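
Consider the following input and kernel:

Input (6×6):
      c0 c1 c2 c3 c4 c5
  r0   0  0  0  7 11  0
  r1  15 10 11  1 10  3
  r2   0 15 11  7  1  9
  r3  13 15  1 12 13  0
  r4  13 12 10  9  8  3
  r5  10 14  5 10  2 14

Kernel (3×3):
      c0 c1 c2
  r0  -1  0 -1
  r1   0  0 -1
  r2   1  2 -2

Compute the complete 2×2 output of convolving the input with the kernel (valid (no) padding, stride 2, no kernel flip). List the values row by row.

-3 2
5 -13

Output[0,0]: The receptive field on the input at this output position is [0 0 0 / 15 10 11 / 0 15 11]. Elementwise product with the kernel and sum: 0·-1 + 0·-1 + 11·-1 + 0·1 + 15·2 + 11·-2.
Output[0,1]: The receptive field on the input at this output position is [0 7 11 / 11 1 10 / 11 7 1]. Elementwise product with the kernel and sum: 0·-1 + 11·-1 + 10·-1 + 11·1 + 7·2 + 1·-2.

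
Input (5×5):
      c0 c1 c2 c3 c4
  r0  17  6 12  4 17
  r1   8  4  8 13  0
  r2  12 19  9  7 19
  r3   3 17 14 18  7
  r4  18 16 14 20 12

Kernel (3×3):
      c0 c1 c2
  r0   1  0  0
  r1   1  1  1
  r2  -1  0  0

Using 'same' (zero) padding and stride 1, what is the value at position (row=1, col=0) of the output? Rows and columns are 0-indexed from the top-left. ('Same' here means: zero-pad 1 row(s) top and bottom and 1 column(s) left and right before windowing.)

The receptive field on the zero-padded input at this output position is [0 17 6 / 0 8 4 / 0 12 19]. Elementwise product with the kernel and sum: 0·1 + 0·1 + 8·1 + 4·1 + 0·-1.

12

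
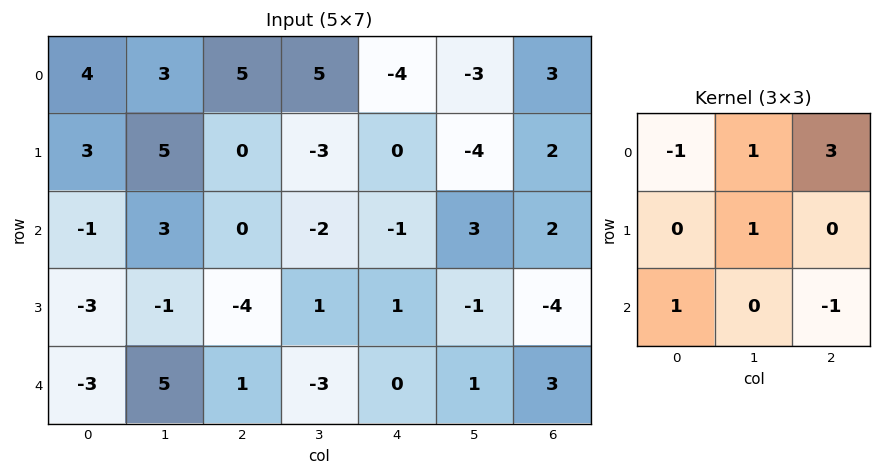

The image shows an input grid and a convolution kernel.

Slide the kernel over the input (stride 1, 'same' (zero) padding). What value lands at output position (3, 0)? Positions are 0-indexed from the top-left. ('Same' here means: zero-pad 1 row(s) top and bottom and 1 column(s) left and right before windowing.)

0

The receptive field on the zero-padded input at this output position is [0 -1 3 / 0 -3 -1 / 0 -3 5]. Elementwise product with the kernel and sum: 0·-1 + -1·1 + 3·3 + -3·1 + 0·1 + 5·-1.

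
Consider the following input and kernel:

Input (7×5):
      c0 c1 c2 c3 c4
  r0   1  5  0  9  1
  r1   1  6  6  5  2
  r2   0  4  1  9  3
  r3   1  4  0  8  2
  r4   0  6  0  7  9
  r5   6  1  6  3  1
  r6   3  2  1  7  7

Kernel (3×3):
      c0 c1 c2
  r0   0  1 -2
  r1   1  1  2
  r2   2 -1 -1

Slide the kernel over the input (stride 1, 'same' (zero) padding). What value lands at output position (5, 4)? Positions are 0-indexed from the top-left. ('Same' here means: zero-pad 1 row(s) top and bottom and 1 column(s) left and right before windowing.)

The receptive field on the zero-padded input at this output position is [7 9 0 / 3 1 0 / 7 7 0]. Elementwise product with the kernel and sum: 9·1 + 0·-2 + 3·1 + 1·1 + 0·2 + 7·2 + 7·-1 + 0·-1.

20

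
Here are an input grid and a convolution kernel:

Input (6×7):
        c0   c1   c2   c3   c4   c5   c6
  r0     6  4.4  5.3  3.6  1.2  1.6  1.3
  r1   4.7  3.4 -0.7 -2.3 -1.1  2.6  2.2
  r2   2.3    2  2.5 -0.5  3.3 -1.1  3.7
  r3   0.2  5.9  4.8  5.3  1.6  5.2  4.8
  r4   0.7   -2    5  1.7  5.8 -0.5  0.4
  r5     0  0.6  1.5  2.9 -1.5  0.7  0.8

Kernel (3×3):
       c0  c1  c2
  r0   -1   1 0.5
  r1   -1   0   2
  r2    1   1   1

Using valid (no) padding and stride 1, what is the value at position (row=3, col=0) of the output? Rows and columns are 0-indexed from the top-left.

19.5

The receptive field on the input at this output position is [0.2 5.9 4.8 / 0.7 -2 5 / 0 0.6 1.5]. Elementwise product with the kernel and sum: 0.2·-1 + 5.9·1 + 4.8·0.5 + 0.7·-1 + 5·2 + 0·1 + 0.6·1 + 1.5·1.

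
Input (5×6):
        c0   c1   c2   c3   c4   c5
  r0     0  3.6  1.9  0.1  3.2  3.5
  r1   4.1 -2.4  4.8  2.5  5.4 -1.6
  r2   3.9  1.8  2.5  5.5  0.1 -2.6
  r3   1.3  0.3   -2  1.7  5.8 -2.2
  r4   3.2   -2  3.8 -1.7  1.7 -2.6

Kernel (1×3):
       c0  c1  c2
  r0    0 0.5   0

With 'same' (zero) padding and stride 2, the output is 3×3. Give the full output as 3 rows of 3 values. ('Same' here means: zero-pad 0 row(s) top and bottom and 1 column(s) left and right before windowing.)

0 0.95 1.6
1.95 1.25 0.05
1.6 1.9 0.85

Output[0,0]: The receptive field on the zero-padded input at this output position is [0 0 3.6]. Elementwise product with the kernel and sum: 0·0.5.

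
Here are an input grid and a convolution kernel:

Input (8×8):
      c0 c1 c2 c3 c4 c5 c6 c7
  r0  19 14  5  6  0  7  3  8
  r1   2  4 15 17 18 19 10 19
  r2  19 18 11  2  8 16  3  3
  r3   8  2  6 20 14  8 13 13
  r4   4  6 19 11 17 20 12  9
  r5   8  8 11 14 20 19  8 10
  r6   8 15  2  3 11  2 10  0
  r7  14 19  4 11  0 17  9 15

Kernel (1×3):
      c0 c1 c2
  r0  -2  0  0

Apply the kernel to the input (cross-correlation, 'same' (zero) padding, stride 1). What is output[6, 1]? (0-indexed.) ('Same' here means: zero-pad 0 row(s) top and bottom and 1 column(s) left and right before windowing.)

The receptive field on the zero-padded input at this output position is [8 15 2]. Elementwise product with the kernel and sum: 8·-2.

-16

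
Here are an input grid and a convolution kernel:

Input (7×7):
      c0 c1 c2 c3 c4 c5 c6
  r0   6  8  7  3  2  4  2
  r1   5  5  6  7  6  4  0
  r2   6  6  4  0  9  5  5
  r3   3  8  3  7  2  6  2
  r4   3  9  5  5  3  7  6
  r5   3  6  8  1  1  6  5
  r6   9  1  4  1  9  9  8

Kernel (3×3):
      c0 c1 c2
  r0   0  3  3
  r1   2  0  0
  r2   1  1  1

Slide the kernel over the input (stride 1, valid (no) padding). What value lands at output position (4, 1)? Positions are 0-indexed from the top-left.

48

The receptive field on the input at this output position is [9 5 5 / 6 8 1 / 1 4 1]. Elementwise product with the kernel and sum: 5·3 + 5·3 + 6·2 + 1·1 + 4·1 + 1·1.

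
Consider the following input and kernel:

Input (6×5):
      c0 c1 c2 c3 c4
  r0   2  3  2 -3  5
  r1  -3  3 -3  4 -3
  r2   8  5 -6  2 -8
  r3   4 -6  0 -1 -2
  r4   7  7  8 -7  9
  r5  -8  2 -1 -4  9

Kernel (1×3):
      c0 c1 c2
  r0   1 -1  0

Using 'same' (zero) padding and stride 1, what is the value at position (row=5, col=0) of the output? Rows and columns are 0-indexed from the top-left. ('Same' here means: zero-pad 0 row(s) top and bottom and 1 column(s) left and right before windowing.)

The receptive field on the zero-padded input at this output position is [0 -8 2]. Elementwise product with the kernel and sum: 0·1 + -8·-1.

8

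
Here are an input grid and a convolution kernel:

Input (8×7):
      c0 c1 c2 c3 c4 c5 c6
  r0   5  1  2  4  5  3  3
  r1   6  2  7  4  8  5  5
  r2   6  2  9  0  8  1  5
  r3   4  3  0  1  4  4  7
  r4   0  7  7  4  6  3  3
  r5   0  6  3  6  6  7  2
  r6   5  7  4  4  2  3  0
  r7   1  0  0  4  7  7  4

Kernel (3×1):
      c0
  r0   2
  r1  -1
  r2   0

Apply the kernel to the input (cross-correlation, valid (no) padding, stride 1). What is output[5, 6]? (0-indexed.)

The receptive field on the input at this output position is [2 / 0 / 4]. Elementwise product with the kernel and sum: 2·2 + 0·-1.

4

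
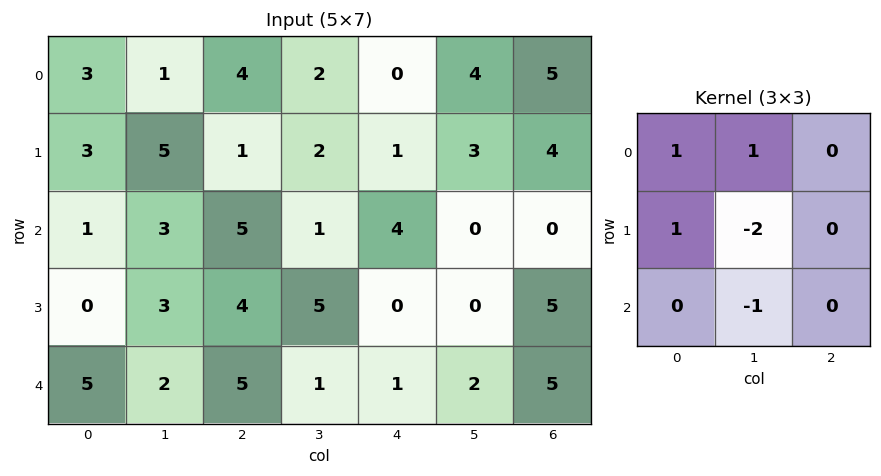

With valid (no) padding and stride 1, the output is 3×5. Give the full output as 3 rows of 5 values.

-6 3 2 -2 -1
0 -5 1 -4 8
-4 -2 -1 9 2

Output[0,0]: The receptive field on the input at this output position is [3 1 4 / 3 5 1 / 1 3 5]. Elementwise product with the kernel and sum: 3·1 + 1·1 + 3·1 + 5·-2 + 3·-1.
Output[0,1]: The receptive field on the input at this output position is [1 4 2 / 5 1 2 / 3 5 1]. Elementwise product with the kernel and sum: 1·1 + 4·1 + 5·1 + 1·-2 + 5·-1.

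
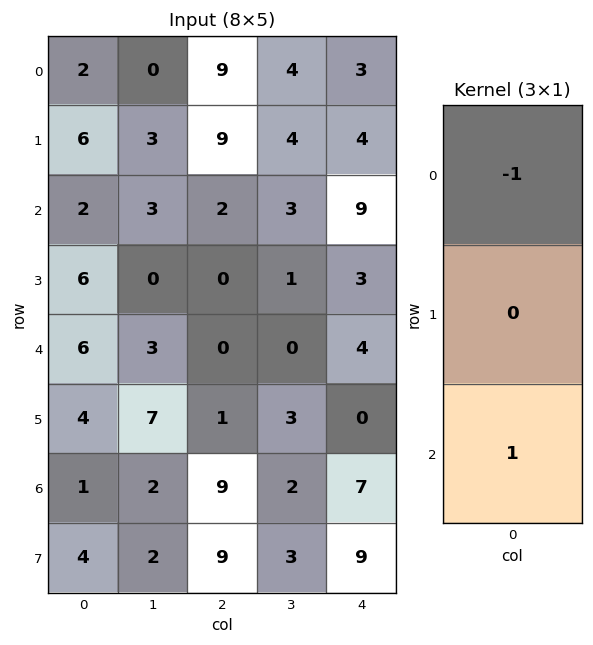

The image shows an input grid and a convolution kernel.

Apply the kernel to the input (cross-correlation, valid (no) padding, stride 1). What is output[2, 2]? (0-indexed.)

-2

The receptive field on the input at this output position is [2 / 0 / 0]. Elementwise product with the kernel and sum: 2·-1 + 0·1.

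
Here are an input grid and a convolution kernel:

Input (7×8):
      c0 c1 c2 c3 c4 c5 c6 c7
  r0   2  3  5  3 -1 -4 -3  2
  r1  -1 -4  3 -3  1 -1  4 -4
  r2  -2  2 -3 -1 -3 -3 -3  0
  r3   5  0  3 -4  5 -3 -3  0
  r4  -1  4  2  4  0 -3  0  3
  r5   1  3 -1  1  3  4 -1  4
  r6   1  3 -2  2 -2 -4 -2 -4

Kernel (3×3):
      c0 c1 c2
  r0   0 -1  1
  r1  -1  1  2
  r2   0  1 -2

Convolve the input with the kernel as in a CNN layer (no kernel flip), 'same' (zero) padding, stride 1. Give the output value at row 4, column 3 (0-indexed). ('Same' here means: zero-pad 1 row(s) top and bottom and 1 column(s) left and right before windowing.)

The receptive field on the zero-padded input at this output position is [3 -4 5 / 2 4 0 / -1 1 3]. Elementwise product with the kernel and sum: -4·-1 + 5·1 + 2·-1 + 4·1 + 0·2 + 1·1 + 3·-2.

6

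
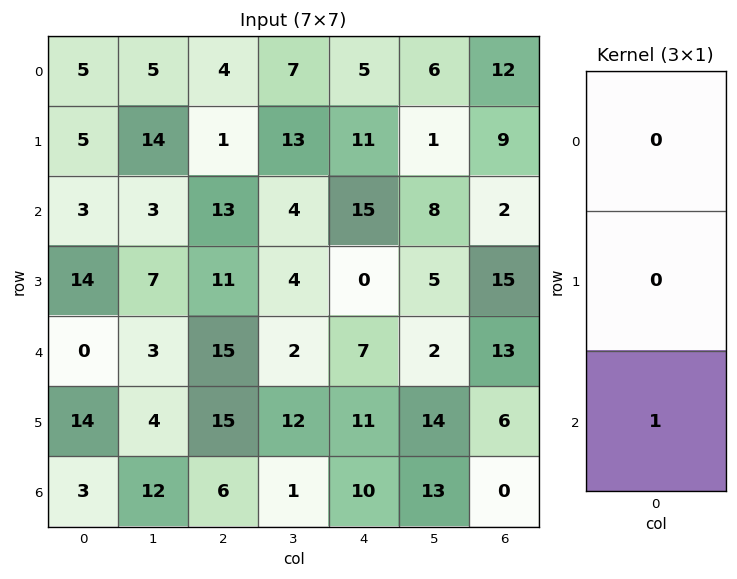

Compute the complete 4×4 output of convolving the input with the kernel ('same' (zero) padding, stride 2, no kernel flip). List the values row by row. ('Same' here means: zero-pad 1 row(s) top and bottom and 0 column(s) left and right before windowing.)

5 1 11 9
14 11 0 15
14 15 11 6
0 0 0 0

Output[0,0]: The receptive field on the zero-padded input at this output position is [0 / 5 / 5]. Elementwise product with the kernel and sum: 5·1.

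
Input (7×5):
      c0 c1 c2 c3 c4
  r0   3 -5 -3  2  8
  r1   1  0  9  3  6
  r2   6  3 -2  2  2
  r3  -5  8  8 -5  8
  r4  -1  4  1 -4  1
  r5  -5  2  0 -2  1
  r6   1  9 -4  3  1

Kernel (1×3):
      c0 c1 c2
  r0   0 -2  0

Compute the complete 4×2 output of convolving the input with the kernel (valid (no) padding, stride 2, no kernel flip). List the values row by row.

Output[0,0]: The receptive field on the input at this output position is [3 -5 -3]. Elementwise product with the kernel and sum: -5·-2.

10 -4
-6 -4
-8 8
-18 -6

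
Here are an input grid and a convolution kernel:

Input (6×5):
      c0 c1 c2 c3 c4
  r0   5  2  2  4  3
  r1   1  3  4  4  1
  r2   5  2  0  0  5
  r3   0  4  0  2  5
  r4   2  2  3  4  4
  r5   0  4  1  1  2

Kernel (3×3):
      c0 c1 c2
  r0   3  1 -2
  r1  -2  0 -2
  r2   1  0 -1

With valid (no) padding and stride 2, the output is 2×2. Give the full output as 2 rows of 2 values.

Output[0,0]: The receptive field on the input at this output position is [5 2 2 / 1 3 4 / 5 2 0]. Elementwise product with the kernel and sum: 5·3 + 2·1 + 2·-2 + 1·-2 + 4·-2 + 5·1 + 0·-1.
Output[0,1]: The receptive field on the input at this output position is [2 4 3 / 4 4 1 / 0 0 5]. Elementwise product with the kernel and sum: 2·3 + 4·1 + 3·-2 + 4·-2 + 1·-2 + 0·1 + 5·-1.

8 -11
16 -21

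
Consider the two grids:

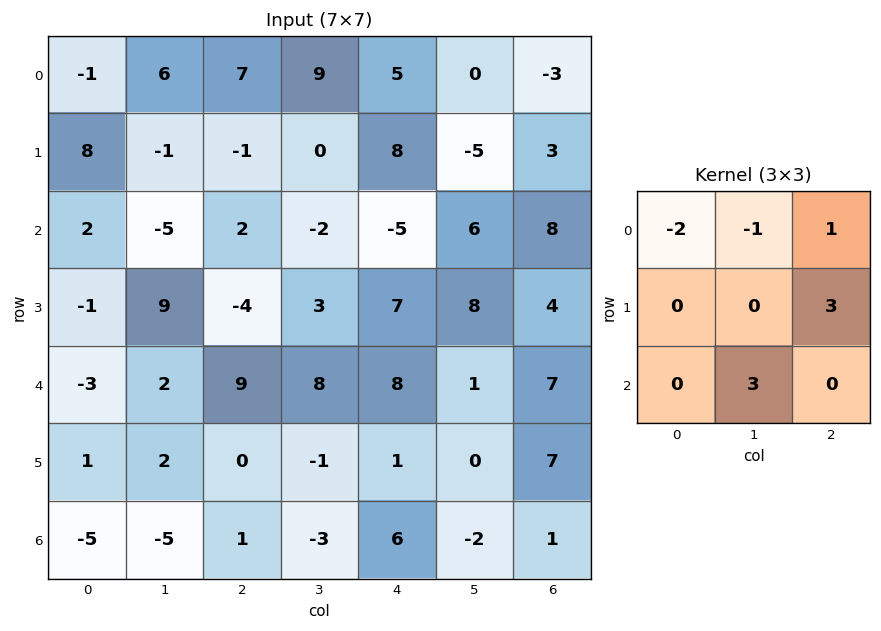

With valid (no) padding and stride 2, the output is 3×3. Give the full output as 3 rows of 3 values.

Output[0,0]: The receptive field on the input at this output position is [-1 6 7 / 8 -1 -1 / 2 -5 2]. Elementwise product with the kernel and sum: -1·-2 + 6·-1 + 7·1 + -1·3 + -5·3.
Output[0,1]: The receptive field on the input at this output position is [7 9 5 / -1 0 8 / 2 -2 -5]. Elementwise product with the kernel and sum: 7·-2 + 9·-1 + 5·1 + 8·3 + -2·3.

-15 0 14
-3 38 27
-2 -24 5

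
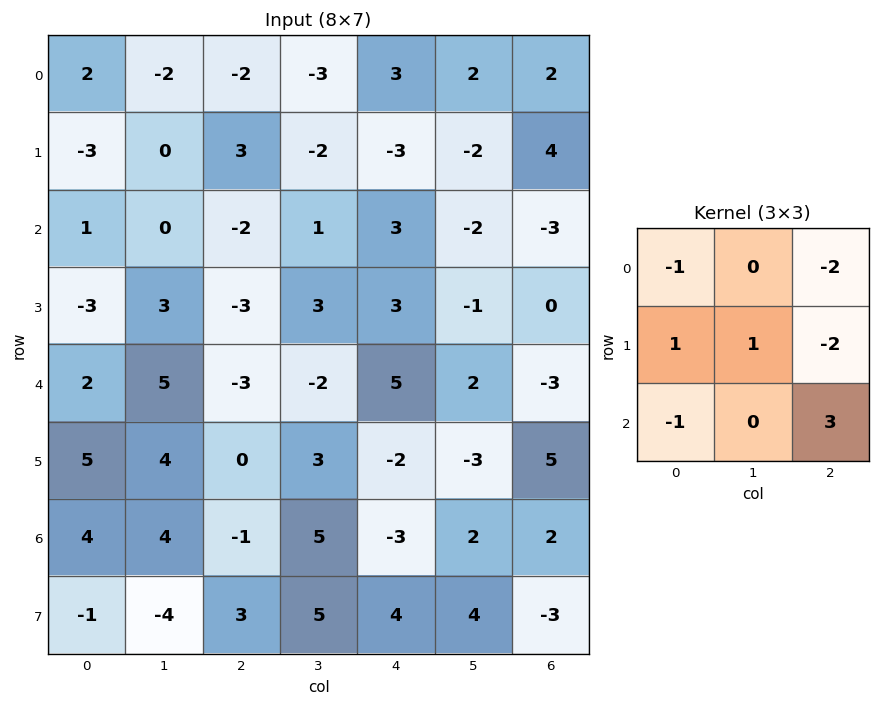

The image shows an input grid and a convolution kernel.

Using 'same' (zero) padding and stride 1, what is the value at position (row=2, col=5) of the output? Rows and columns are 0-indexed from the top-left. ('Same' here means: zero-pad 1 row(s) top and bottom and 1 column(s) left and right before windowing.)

The receptive field on the zero-padded input at this output position is [-3 -2 4 / 3 -2 -3 / 3 -1 0]. Elementwise product with the kernel and sum: -3·-1 + 4·-2 + 3·1 + -2·1 + -3·-2 + 3·-1 + 0·3.

-1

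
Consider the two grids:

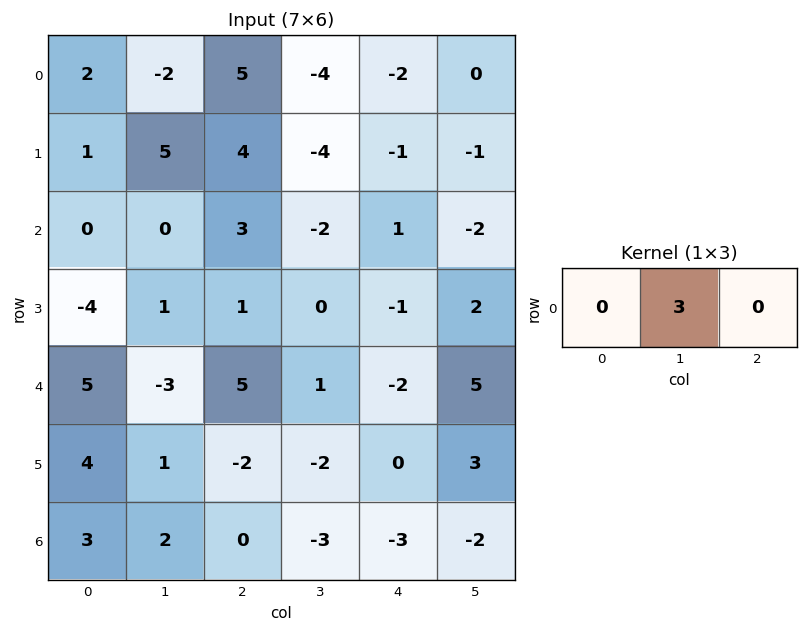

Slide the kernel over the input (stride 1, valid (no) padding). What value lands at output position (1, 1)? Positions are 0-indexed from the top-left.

12

The receptive field on the input at this output position is [5 4 -4]. Elementwise product with the kernel and sum: 4·3.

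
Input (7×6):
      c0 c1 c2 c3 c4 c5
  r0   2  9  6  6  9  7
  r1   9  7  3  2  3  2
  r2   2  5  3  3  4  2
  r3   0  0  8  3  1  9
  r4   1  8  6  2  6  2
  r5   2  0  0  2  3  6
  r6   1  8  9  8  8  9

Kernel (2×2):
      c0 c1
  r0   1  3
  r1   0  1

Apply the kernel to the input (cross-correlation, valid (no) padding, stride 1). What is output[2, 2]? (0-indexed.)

The receptive field on the input at this output position is [3 3 / 8 3]. Elementwise product with the kernel and sum: 3·1 + 3·3 + 3·1.

15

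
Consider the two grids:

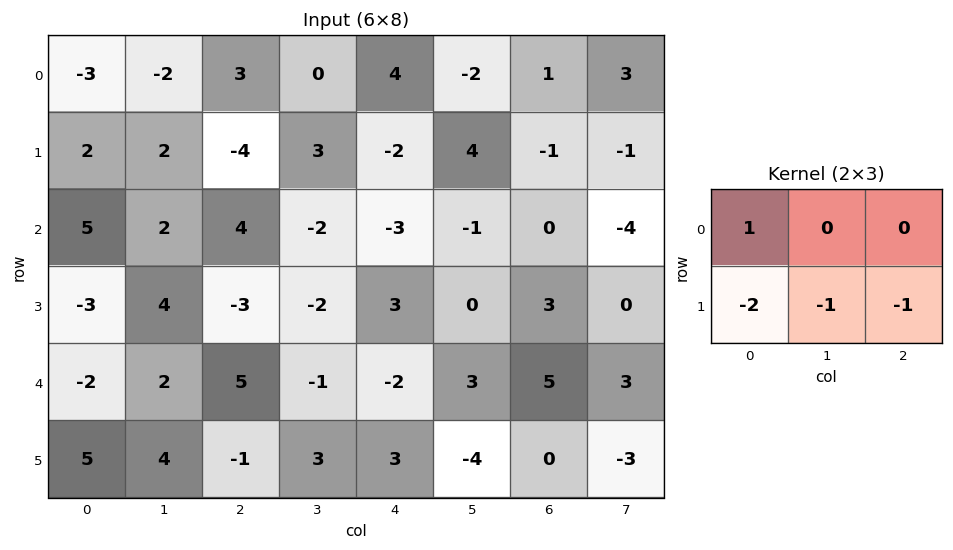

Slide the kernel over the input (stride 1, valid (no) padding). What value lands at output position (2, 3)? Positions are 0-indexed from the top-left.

-1

The receptive field on the input at this output position is [-2 -3 -1 / -2 3 0]. Elementwise product with the kernel and sum: -2·1 + -2·-2 + 3·-1 + 0·-1.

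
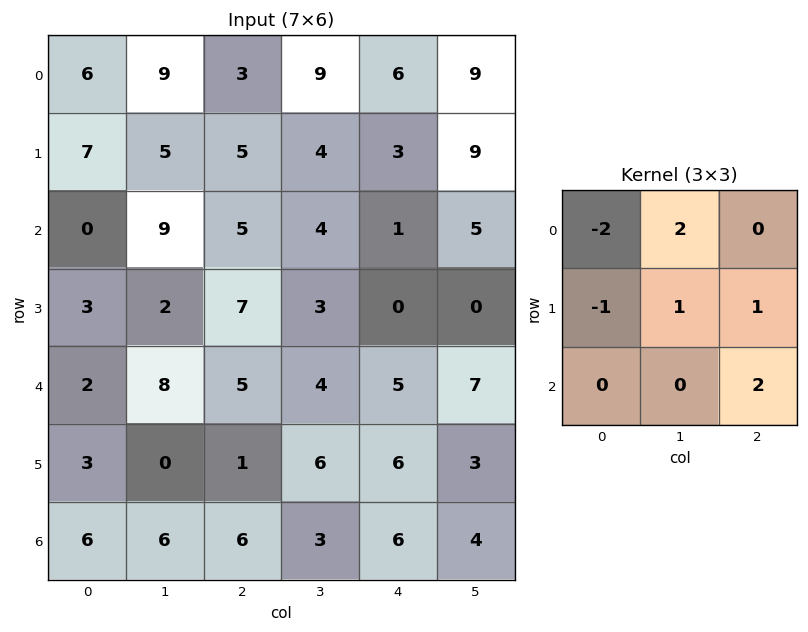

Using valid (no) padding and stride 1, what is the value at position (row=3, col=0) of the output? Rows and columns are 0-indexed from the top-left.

The receptive field on the input at this output position is [3 2 7 / 2 8 5 / 3 0 1]. Elementwise product with the kernel and sum: 3·-2 + 2·2 + 2·-1 + 8·1 + 5·1 + 1·2.

11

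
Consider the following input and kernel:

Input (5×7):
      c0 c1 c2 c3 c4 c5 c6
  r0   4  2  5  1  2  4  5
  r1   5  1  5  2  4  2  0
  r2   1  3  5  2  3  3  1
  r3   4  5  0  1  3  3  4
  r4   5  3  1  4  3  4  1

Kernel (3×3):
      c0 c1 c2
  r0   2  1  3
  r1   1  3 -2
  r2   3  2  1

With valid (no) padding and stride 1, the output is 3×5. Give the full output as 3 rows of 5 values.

37 45 42 41 49
48 43 34 31 39
61 35 32 42 34

Output[0,0]: The receptive field on the input at this output position is [4 2 5 / 5 1 5 / 1 3 5]. Elementwise product with the kernel and sum: 4·2 + 2·1 + 5·3 + 5·1 + 1·3 + 5·-2 + 1·3 + 3·2 + 5·1.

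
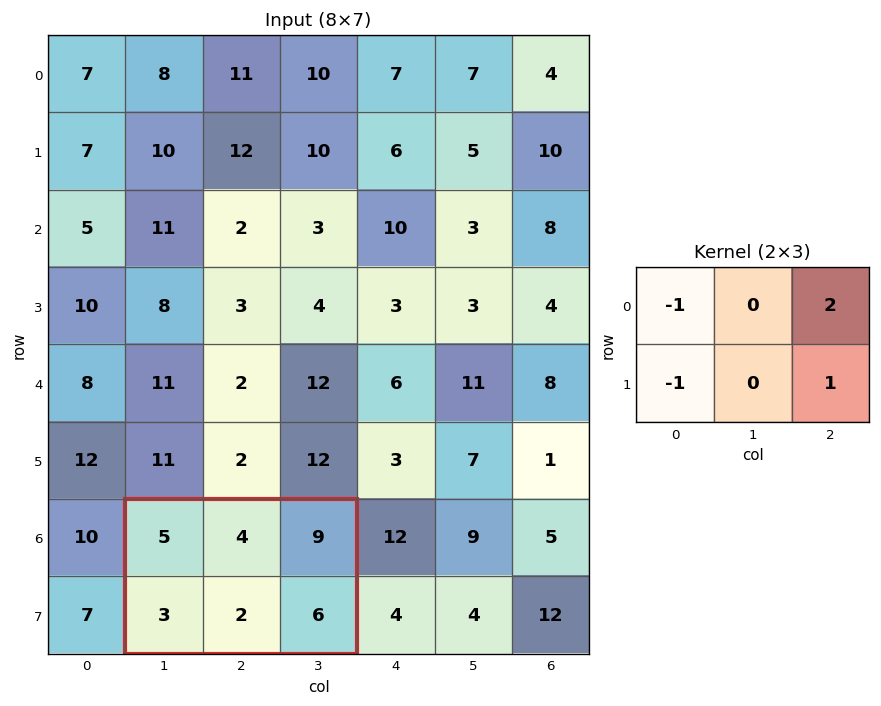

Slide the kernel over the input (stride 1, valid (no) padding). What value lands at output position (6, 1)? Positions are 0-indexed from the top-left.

The receptive field on the input at this output position is [5 4 9 / 3 2 6]. Elementwise product with the kernel and sum: 5·-1 + 9·2 + 3·-1 + 6·1.

16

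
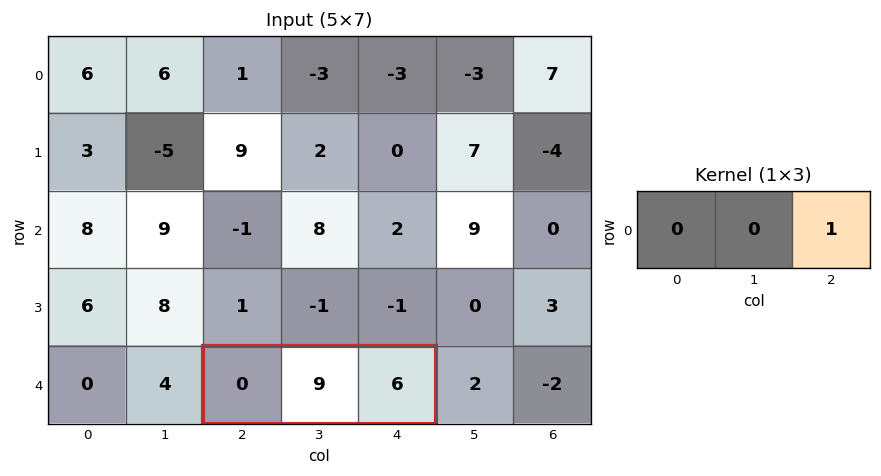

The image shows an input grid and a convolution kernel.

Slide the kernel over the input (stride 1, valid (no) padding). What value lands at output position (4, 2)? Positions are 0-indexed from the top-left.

The receptive field on the input at this output position is [0 9 6]. Elementwise product with the kernel and sum: 6·1.

6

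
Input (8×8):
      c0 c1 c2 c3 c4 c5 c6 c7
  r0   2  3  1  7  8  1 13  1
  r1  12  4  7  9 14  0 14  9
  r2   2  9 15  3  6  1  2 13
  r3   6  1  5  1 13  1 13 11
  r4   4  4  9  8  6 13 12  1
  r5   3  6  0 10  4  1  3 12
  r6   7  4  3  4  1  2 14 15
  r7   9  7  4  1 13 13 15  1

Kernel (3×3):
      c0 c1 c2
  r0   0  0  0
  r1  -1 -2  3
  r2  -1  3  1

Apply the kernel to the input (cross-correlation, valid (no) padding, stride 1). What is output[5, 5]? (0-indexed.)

The receptive field on the input at this output position is [1 3 12 / 2 14 15 / 13 15 1]. Elementwise product with the kernel and sum: 2·-1 + 14·-2 + 15·3 + 13·-1 + 15·3 + 1·1.

48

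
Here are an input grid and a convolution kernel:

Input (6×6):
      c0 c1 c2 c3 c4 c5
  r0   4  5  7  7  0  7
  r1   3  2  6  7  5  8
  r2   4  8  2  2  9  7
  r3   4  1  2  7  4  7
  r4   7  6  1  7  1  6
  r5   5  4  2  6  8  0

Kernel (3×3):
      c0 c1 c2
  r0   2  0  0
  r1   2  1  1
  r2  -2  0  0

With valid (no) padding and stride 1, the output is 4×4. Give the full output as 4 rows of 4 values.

Output[0,0]: The receptive field on the input at this output position is [4 5 7 / 3 2 6 / 4 8 2]. Elementwise product with the kernel and sum: 4·2 + 3·2 + 2·1 + 6·1 + 4·-2.

14 11 34 37
16 22 23 20
5 15 17 15
19 14 10 23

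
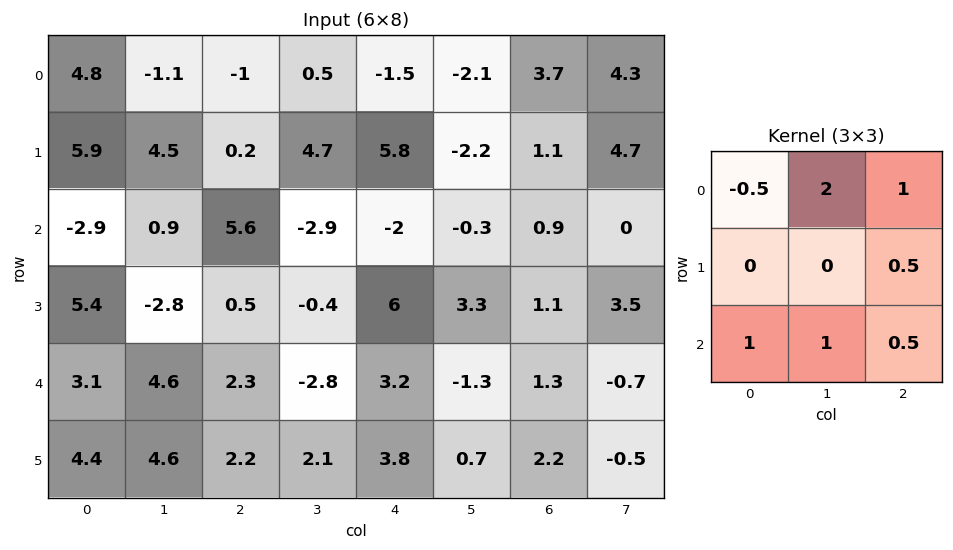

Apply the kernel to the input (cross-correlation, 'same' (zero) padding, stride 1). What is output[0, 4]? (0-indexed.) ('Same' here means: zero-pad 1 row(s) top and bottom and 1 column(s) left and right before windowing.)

The receptive field on the zero-padded input at this output position is [0 0 0 / 0.5 -1.5 -2.1 / 4.7 5.8 -2.2]. Elementwise product with the kernel and sum: 0·-0.5 + 0·2 + 0·1 + -2.1·0.5 + 4.7·1 + 5.8·1 + -2.2·0.5.

8.35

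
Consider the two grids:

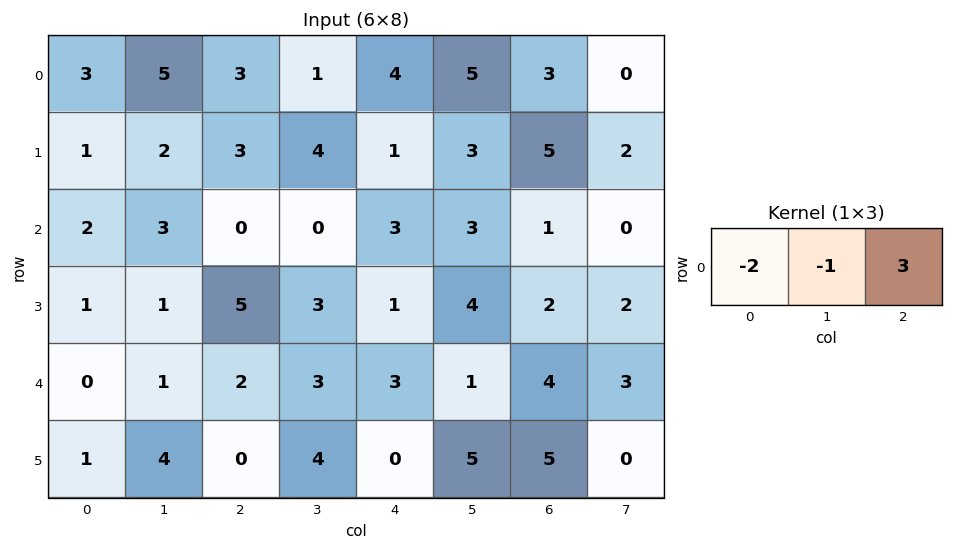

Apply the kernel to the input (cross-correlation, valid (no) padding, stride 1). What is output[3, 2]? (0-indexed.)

-10

The receptive field on the input at this output position is [5 3 1]. Elementwise product with the kernel and sum: 5·-2 + 3·-1 + 1·3.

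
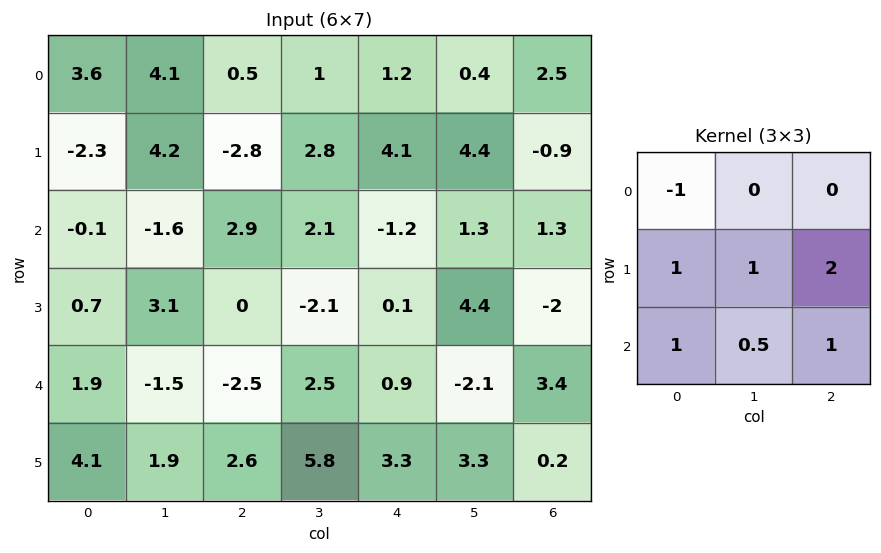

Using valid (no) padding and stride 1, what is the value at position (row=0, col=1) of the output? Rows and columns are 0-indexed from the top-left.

The receptive field on the input at this output position is [4.1 0.5 1 / 4.2 -2.8 2.8 / -1.6 2.9 2.1]. Elementwise product with the kernel and sum: 4.1·-1 + 4.2·1 + -2.8·1 + 2.8·2 + -1.6·1 + 2.9·0.5 + 2.1·1.

4.85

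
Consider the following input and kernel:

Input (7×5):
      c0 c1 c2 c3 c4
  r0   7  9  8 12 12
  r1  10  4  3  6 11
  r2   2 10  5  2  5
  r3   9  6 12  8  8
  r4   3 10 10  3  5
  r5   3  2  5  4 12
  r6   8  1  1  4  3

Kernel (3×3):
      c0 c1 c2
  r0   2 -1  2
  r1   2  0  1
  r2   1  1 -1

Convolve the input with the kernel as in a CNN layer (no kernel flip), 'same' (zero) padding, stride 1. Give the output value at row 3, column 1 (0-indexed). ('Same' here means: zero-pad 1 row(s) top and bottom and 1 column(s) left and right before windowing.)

37

The receptive field on the zero-padded input at this output position is [2 10 5 / 9 6 12 / 3 10 10]. Elementwise product with the kernel and sum: 2·2 + 10·-1 + 5·2 + 9·2 + 12·1 + 3·1 + 10·1 + 10·-1.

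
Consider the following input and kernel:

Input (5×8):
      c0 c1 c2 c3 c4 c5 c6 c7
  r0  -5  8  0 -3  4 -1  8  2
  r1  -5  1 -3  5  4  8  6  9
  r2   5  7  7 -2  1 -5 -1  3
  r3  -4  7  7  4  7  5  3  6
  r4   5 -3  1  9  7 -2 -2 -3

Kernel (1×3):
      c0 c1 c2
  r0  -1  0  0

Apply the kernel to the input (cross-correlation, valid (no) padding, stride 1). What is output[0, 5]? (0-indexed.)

1

The receptive field on the input at this output position is [-1 8 2]. Elementwise product with the kernel and sum: -1·-1.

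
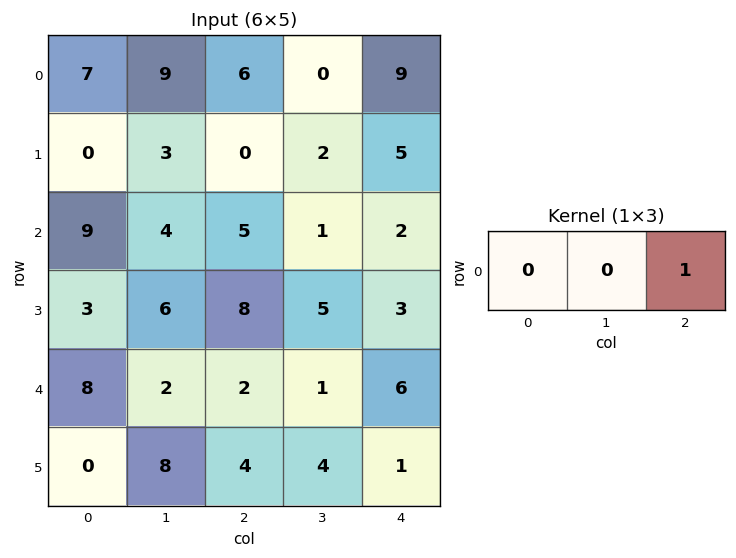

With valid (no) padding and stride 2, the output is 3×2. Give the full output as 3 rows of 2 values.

6 9
5 2
2 6

Output[0,0]: The receptive field on the input at this output position is [7 9 6]. Elementwise product with the kernel and sum: 6·1.
Output[0,1]: The receptive field on the input at this output position is [6 0 9]. Elementwise product with the kernel and sum: 9·1.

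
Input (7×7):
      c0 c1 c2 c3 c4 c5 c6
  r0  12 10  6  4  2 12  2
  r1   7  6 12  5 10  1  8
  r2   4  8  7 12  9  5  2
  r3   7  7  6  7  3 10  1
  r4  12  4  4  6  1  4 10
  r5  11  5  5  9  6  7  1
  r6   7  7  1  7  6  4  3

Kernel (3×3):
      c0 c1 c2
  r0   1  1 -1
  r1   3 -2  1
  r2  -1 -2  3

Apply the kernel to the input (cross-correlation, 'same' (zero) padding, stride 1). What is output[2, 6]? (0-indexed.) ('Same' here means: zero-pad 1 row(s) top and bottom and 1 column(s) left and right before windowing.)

8

The receptive field on the zero-padded input at this output position is [1 8 0 / 5 2 0 / 10 1 0]. Elementwise product with the kernel and sum: 1·1 + 8·1 + 0·-1 + 5·3 + 2·-2 + 0·1 + 10·-1 + 1·-2 + 0·3.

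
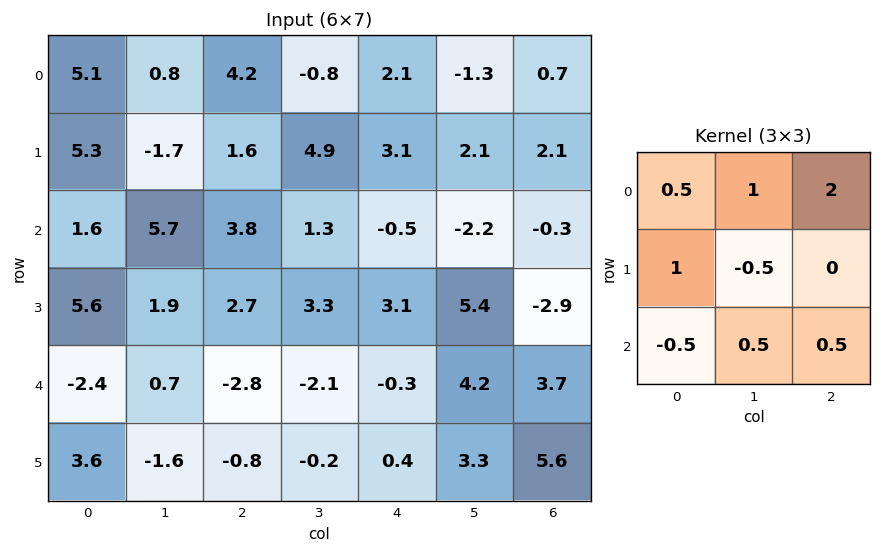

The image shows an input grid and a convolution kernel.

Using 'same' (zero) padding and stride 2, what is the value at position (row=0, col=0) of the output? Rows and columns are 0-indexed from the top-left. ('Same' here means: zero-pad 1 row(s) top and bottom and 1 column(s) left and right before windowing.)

The receptive field on the zero-padded input at this output position is [0 0 0 / 0 5.1 0.8 / 0 5.3 -1.7]. Elementwise product with the kernel and sum: 0·0.5 + 0·1 + 0·2 + 0·1 + 5.1·-0.5 + 0·-0.5 + 5.3·0.5 + -1.7·0.5.

-0.75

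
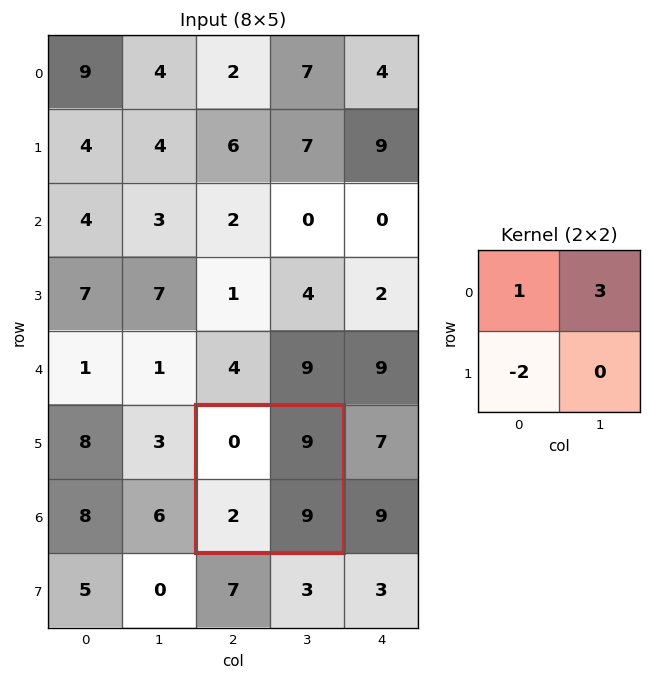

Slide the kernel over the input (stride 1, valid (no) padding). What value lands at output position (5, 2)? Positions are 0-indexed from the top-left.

The receptive field on the input at this output position is [0 9 / 2 9]. Elementwise product with the kernel and sum: 0·1 + 9·3 + 2·-2.

23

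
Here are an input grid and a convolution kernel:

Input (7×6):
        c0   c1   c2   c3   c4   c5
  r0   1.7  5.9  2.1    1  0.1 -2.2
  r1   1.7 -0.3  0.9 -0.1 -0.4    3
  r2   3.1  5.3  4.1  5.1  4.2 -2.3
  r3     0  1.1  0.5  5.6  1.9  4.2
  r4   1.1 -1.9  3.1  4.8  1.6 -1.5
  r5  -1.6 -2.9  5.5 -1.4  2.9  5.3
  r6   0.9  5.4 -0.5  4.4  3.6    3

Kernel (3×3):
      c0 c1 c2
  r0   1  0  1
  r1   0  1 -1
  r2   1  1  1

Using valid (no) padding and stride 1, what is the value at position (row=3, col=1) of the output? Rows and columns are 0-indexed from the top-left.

The receptive field on the input at this output position is [1.1 0.5 5.6 / -1.9 3.1 4.8 / -2.9 5.5 -1.4]. Elementwise product with the kernel and sum: 1.1·1 + 5.6·1 + 3.1·1 + 4.8·-1 + -2.9·1 + 5.5·1 + -1.4·1.

6.2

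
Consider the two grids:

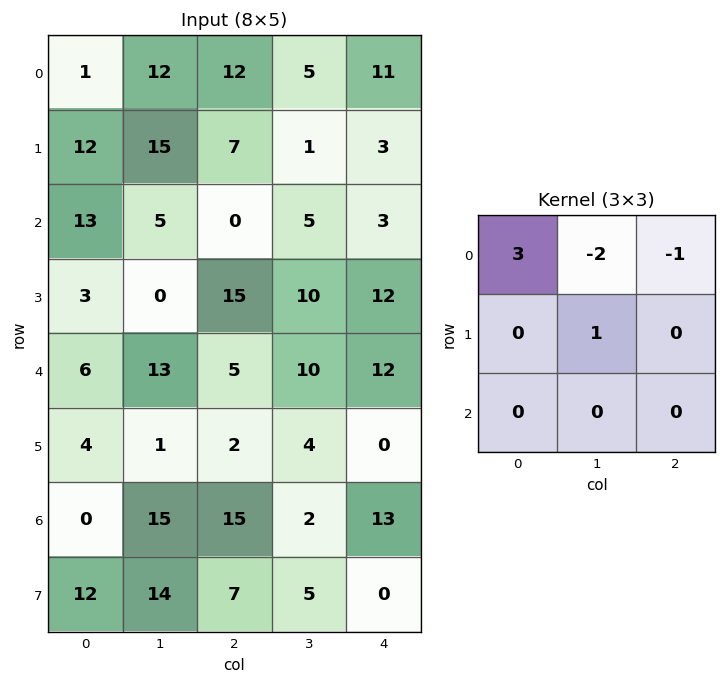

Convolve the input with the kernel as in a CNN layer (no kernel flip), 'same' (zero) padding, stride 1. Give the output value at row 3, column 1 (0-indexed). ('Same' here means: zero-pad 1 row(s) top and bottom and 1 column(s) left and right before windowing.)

29

The receptive field on the zero-padded input at this output position is [13 5 0 / 3 0 15 / 6 13 5]. Elementwise product with the kernel and sum: 13·3 + 5·-2 + 0·-1 + 0·1.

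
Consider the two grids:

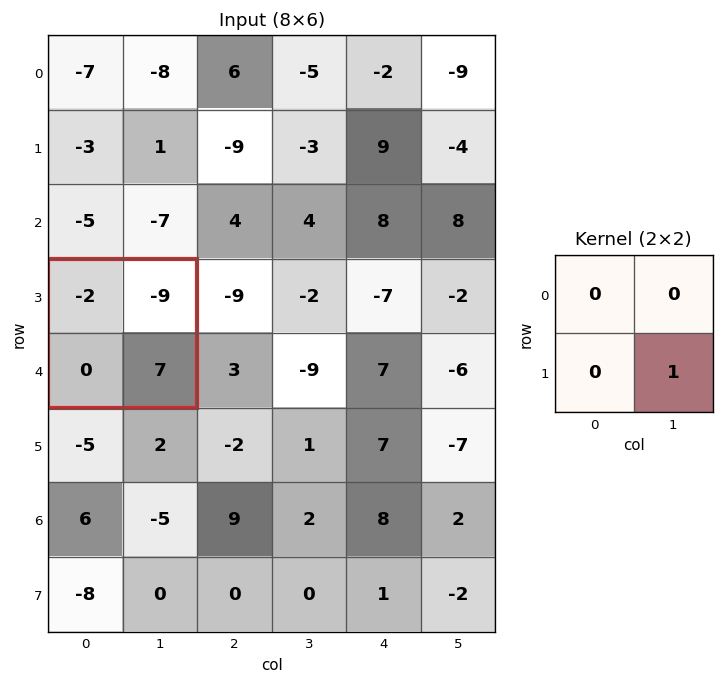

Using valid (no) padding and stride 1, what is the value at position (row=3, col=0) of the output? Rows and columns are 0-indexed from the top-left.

The receptive field on the input at this output position is [-2 -9 / 0 7]. Elementwise product with the kernel and sum: 7·1.

7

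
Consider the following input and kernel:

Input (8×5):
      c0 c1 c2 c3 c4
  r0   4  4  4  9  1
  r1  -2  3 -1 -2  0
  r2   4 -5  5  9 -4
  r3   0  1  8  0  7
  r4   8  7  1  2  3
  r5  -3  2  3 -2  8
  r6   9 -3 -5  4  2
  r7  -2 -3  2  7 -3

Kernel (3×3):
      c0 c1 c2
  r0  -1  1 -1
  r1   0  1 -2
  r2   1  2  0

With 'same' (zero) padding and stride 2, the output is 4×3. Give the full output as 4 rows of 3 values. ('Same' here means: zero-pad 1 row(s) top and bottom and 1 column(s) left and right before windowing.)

-8 -13 -1
9 2 12
-13 12 24
6 -9 13

Output[0,0]: The receptive field on the zero-padded input at this output position is [0 0 0 / 0 4 4 / 0 -2 3]. Elementwise product with the kernel and sum: 0·-1 + 0·1 + 0·-1 + 4·1 + 4·-2 + 0·1 + -2·2.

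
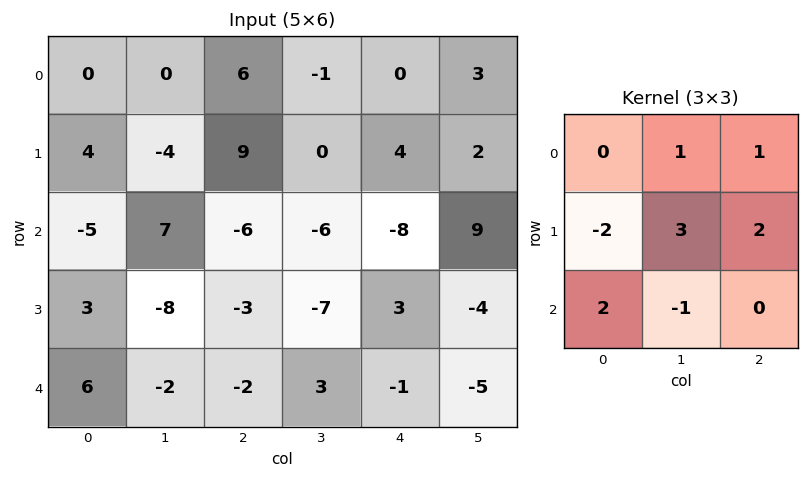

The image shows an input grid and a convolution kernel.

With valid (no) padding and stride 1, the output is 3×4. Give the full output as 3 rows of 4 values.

Output[0,0]: The receptive field on the input at this output position is [0 0 6 / 4 -4 9 / -5 7 -6]. Elementwise product with the kernel and sum: 0·1 + 6·1 + 4·-2 + -4·3 + 9·2 + -5·2 + 7·-1.
Output[0,1]: The receptive field on the input at this output position is [0 6 -1 / -4 9 0 / 7 -6 -6]. Elementwise product with the kernel and sum: 6·1 + -1·1 + -4·-2 + 9·3 + 0·2 + 7·2 + -6·-1.

-13 60 -17 15
38 -48 -17 -5
-21 -21 -30 23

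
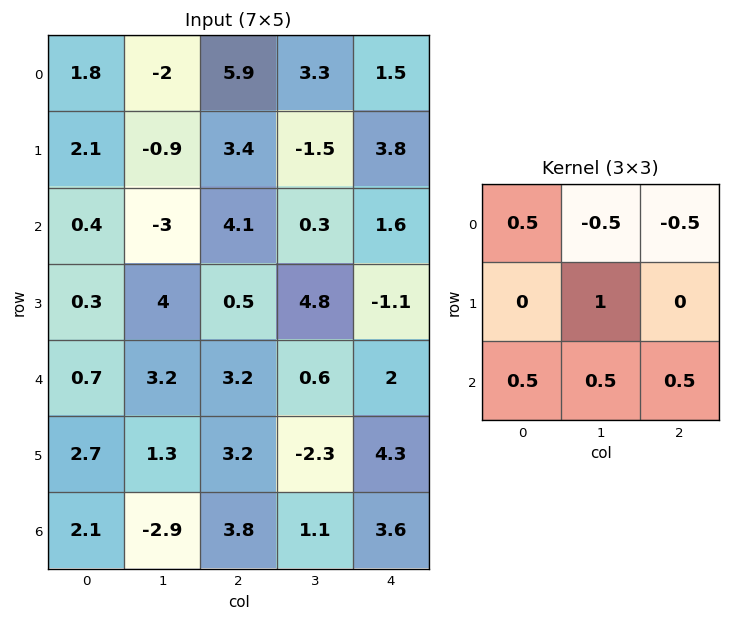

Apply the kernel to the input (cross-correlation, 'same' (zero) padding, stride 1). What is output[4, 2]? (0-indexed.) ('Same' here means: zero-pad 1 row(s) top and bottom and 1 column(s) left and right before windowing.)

The receptive field on the zero-padded input at this output position is [4 0.5 4.8 / 3.2 3.2 0.6 / 1.3 3.2 -2.3]. Elementwise product with the kernel and sum: 4·0.5 + 0.5·-0.5 + 4.8·-0.5 + 3.2·1 + 1.3·0.5 + 3.2·0.5 + -2.3·0.5.

3.65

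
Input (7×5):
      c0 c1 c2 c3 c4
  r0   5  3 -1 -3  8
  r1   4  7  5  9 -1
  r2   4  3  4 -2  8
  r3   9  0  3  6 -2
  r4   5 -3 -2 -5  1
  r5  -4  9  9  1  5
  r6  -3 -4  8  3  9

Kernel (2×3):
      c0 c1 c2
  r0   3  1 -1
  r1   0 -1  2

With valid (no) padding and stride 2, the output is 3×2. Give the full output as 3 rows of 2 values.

Output[0,0]: The receptive field on the input at this output position is [5 3 -1 / 4 7 5]. Elementwise product with the kernel and sum: 5·3 + 3·1 + -1·-1 + 7·-1 + 5·2.

22 -25
17 -8
23 -3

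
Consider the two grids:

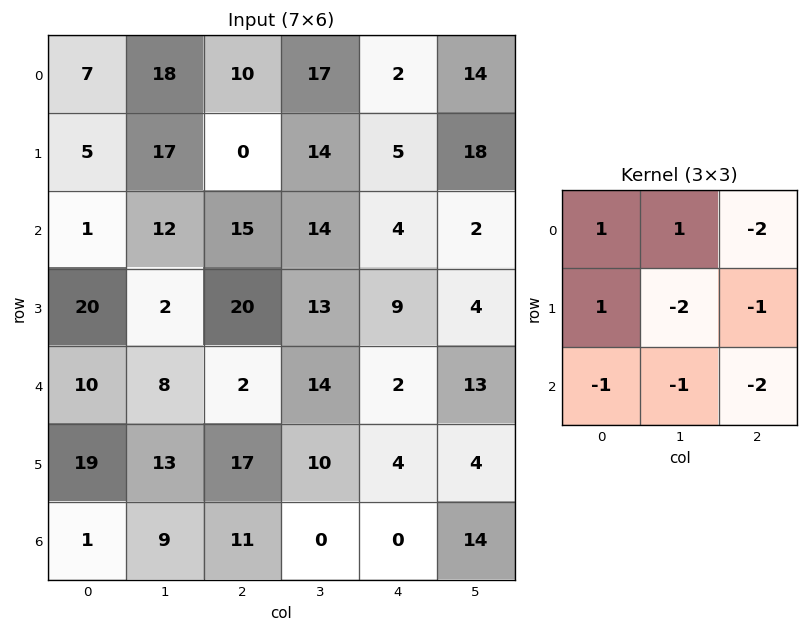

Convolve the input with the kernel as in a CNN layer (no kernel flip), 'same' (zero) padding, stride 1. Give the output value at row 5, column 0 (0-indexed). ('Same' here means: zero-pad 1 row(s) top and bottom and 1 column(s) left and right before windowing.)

-76

The receptive field on the zero-padded input at this output position is [0 10 8 / 0 19 13 / 0 1 9]. Elementwise product with the kernel and sum: 0·1 + 10·1 + 8·-2 + 0·1 + 19·-2 + 13·-1 + 0·-1 + 1·-1 + 9·-2.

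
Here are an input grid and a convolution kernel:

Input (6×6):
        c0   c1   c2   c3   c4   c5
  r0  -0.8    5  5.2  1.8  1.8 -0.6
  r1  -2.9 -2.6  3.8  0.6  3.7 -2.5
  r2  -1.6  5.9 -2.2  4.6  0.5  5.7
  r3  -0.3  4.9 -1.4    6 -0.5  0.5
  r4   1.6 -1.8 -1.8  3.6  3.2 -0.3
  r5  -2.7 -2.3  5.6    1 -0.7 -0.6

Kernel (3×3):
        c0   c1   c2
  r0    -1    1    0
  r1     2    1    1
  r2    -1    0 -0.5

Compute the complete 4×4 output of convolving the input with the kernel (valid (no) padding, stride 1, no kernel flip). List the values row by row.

3.9 -8.8 10.45 -5.05
1.8 12.7 -0.85 12.25
9.7 6.3 9.7 4.45
4.7 -6.3 5.35 2.9

Output[0,0]: The receptive field on the input at this output position is [-0.8 5 5.2 / -2.9 -2.6 3.8 / -1.6 5.9 -2.2]. Elementwise product with the kernel and sum: -0.8·-1 + 5·1 + -2.9·2 + -2.6·1 + 3.8·1 + -1.6·-1 + -2.2·-0.5.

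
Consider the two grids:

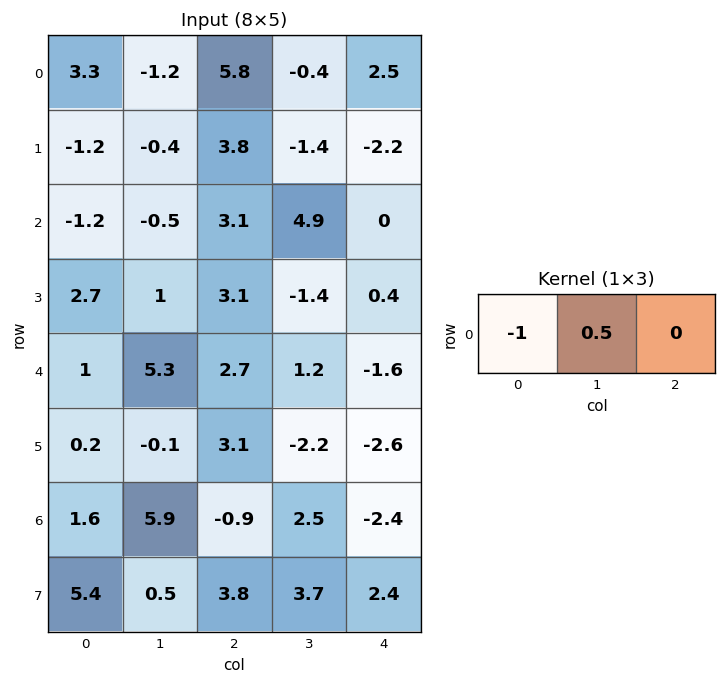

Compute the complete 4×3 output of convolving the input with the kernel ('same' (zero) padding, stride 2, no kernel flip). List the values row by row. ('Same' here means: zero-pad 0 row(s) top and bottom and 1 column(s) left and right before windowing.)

Output[0,0]: The receptive field on the zero-padded input at this output position is [0 3.3 -1.2]. Elementwise product with the kernel and sum: 0·-1 + 3.3·0.5.
Output[0,1]: The receptive field on the zero-padded input at this output position is [-1.2 5.8 -0.4]. Elementwise product with the kernel and sum: -1.2·-1 + 5.8·0.5.

1.65 4.1 1.65
-0.6 2.05 -4.9
0.5 -3.95 -2
0.8 -6.35 -3.7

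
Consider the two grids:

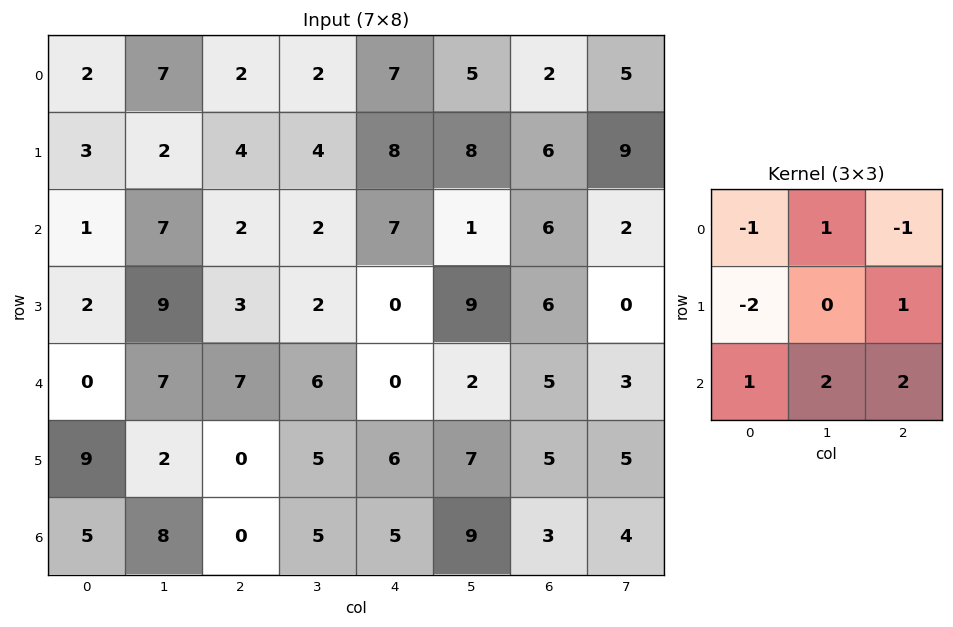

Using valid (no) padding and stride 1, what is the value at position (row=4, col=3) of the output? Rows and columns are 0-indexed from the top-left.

22

The receptive field on the input at this output position is [6 0 2 / 5 6 7 / 5 5 9]. Elementwise product with the kernel and sum: 6·-1 + 0·1 + 2·-1 + 5·-2 + 7·1 + 5·1 + 5·2 + 9·2.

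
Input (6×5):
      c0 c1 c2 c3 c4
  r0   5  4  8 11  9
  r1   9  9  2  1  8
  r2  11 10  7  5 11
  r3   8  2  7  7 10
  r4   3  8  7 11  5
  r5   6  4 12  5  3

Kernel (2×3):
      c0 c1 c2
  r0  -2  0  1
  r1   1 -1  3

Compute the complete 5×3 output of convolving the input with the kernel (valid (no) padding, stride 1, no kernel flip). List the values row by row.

4 13 18
6 1 39
12 1 27
7 37 7
39 2 7

Output[0,0]: The receptive field on the input at this output position is [5 4 8 / 9 9 2]. Elementwise product with the kernel and sum: 5·-2 + 8·1 + 9·1 + 9·-1 + 2·3.
Output[0,1]: The receptive field on the input at this output position is [4 8 11 / 9 2 1]. Elementwise product with the kernel and sum: 4·-2 + 11·1 + 9·1 + 2·-1 + 1·3.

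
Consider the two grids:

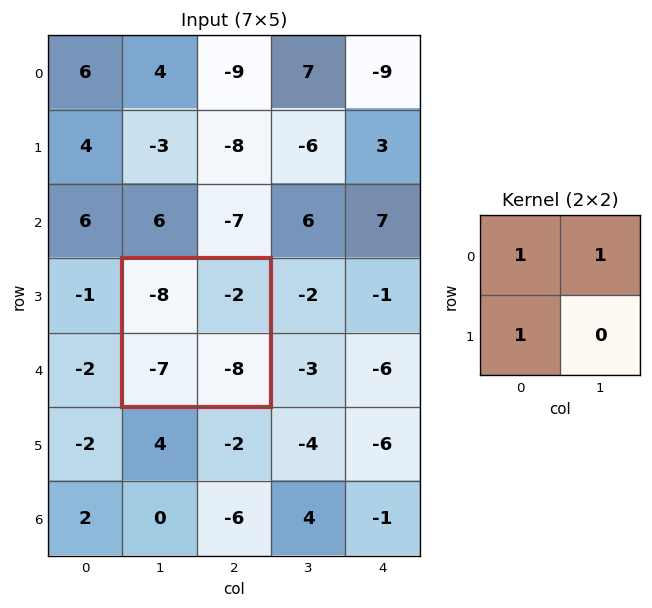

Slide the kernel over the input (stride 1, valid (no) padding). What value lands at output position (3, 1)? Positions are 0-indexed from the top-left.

-17

The receptive field on the input at this output position is [-8 -2 / -7 -8]. Elementwise product with the kernel and sum: -8·1 + -2·1 + -7·1.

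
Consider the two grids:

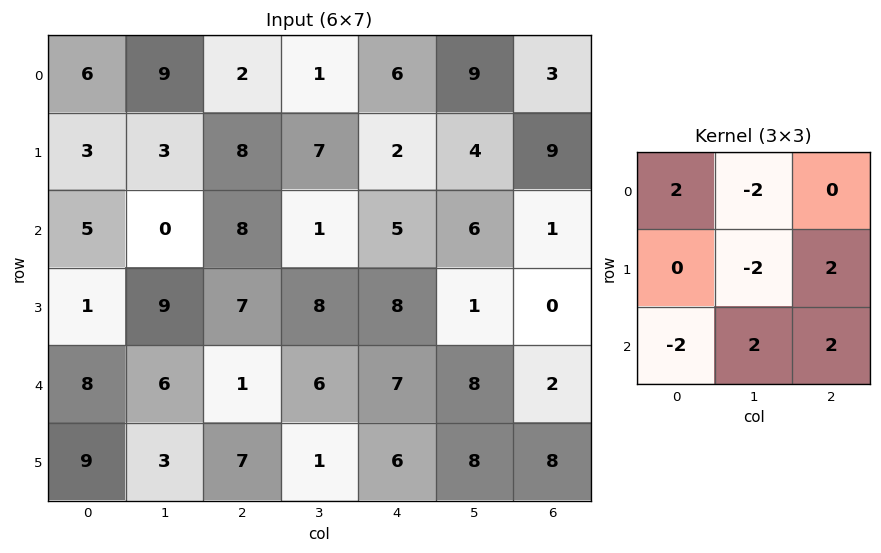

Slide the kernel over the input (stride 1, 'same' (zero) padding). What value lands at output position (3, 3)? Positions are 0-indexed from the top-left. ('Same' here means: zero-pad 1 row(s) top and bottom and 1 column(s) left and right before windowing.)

38

The receptive field on the zero-padded input at this output position is [8 1 5 / 7 8 8 / 1 6 7]. Elementwise product with the kernel and sum: 8·2 + 1·-2 + 8·-2 + 8·2 + 1·-2 + 6·2 + 7·2.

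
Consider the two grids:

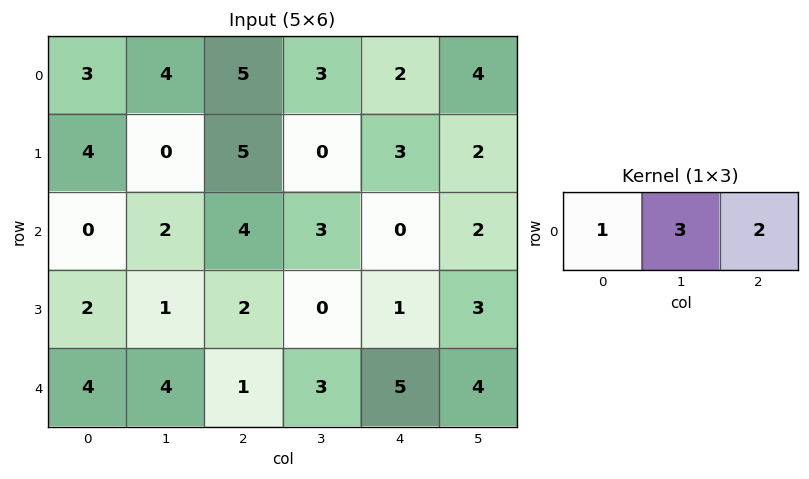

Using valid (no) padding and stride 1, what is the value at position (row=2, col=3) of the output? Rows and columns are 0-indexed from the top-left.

The receptive field on the input at this output position is [3 0 2]. Elementwise product with the kernel and sum: 3·1 + 0·3 + 2·2.

7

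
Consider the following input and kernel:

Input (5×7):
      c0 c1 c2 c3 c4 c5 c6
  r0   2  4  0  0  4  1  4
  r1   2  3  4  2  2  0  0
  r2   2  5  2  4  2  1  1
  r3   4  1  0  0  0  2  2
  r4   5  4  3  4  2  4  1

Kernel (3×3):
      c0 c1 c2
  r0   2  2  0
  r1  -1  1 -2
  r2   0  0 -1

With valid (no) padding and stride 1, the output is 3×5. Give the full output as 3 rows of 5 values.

Output[0,0]: The receptive field on the input at this output position is [2 4 0 / 2 3 4 / 2 5 2]. Elementwise product with the kernel and sum: 2·2 + 4·2 + 2·-1 + 3·1 + 4·-2 + 2·-1.
Output[0,1]: The receptive field on the input at this output position is [4 0 0 / 3 4 2 / 5 2 4]. Elementwise product with the kernel and sum: 4·2 + 0·2 + 3·-1 + 4·1 + 2·-2 + 4·-1.

3 1 -8 7 7
9 3 10 2 -1
8 9 10 4 3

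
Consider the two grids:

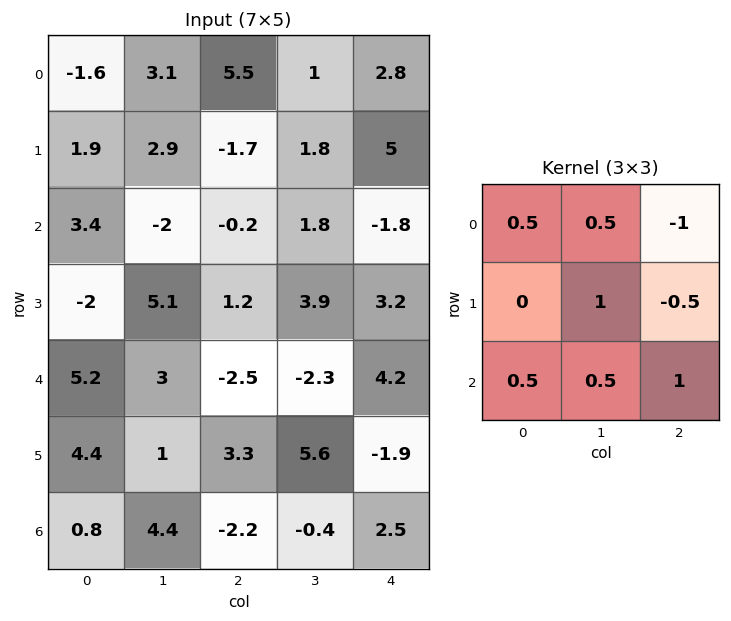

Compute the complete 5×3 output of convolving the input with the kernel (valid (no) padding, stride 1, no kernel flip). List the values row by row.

-0.5 1.4 -1.25
4.95 4.75 3.5
7 -5.7 6.7
10.6 5.65 -2.5
6.35 3.75 1.15

Output[0,0]: The receptive field on the input at this output position is [-1.6 3.1 5.5 / 1.9 2.9 -1.7 / 3.4 -2 -0.2]. Elementwise product with the kernel and sum: -1.6·0.5 + 3.1·0.5 + 5.5·-1 + 2.9·1 + -1.7·-0.5 + 3.4·0.5 + -2·0.5 + -0.2·1.
Output[0,1]: The receptive field on the input at this output position is [3.1 5.5 1 / 2.9 -1.7 1.8 / -2 -0.2 1.8]. Elementwise product with the kernel and sum: 3.1·0.5 + 5.5·0.5 + 1·-1 + -1.7·1 + 1.8·-0.5 + -2·0.5 + -0.2·0.5 + 1.8·1.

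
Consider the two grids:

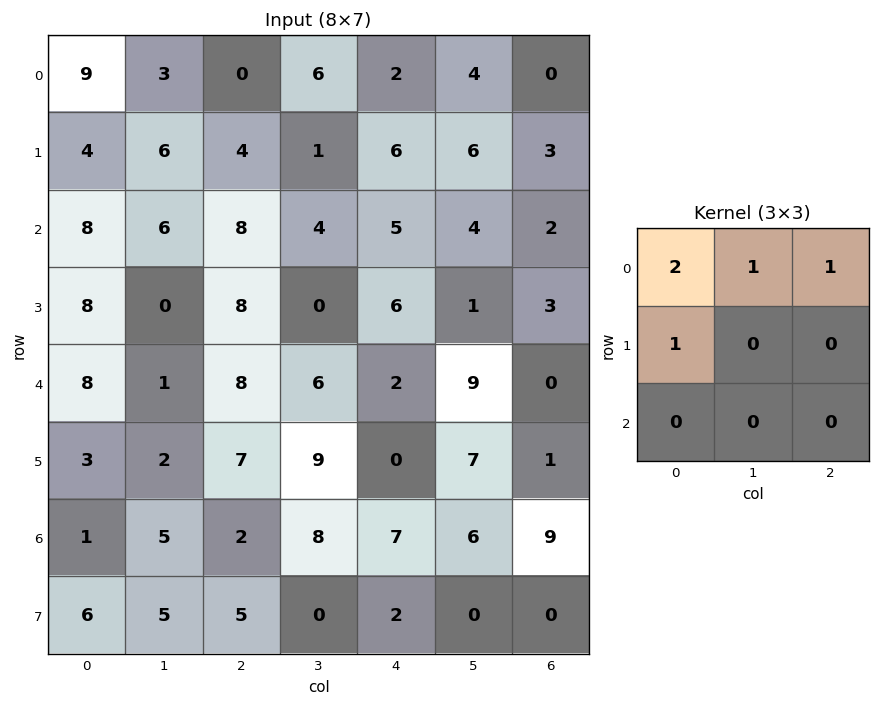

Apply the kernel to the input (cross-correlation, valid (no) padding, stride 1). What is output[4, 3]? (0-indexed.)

The receptive field on the input at this output position is [6 2 9 / 9 0 7 / 8 7 6]. Elementwise product with the kernel and sum: 6·2 + 2·1 + 9·1 + 9·1.

32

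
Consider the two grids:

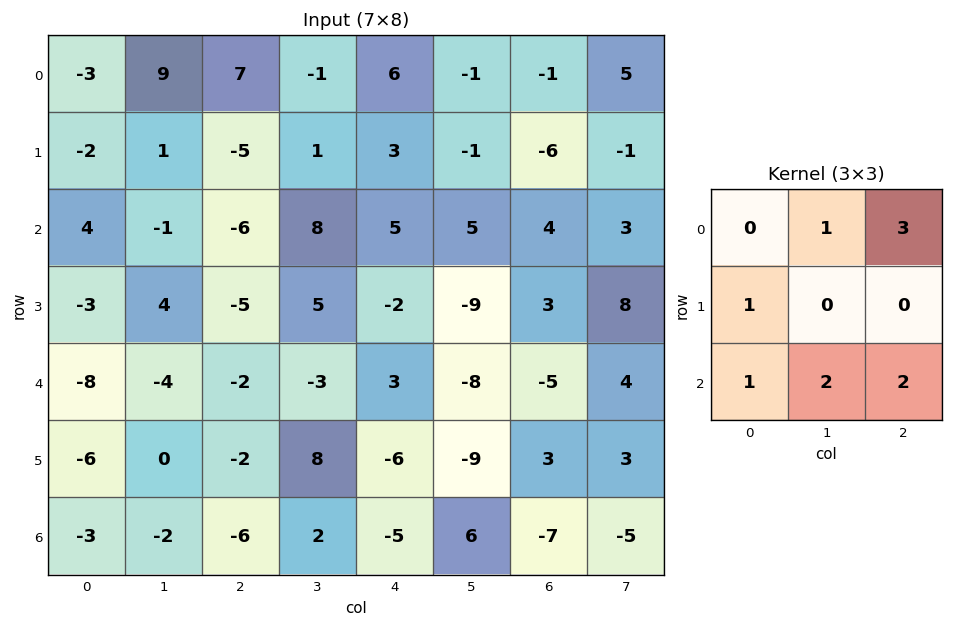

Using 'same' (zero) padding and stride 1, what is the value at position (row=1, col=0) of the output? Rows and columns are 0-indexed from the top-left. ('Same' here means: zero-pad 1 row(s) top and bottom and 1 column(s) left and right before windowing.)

The receptive field on the zero-padded input at this output position is [0 -3 9 / 0 -2 1 / 0 4 -1]. Elementwise product with the kernel and sum: -3·1 + 9·3 + 0·1 + 0·1 + 4·2 + -1·2.

30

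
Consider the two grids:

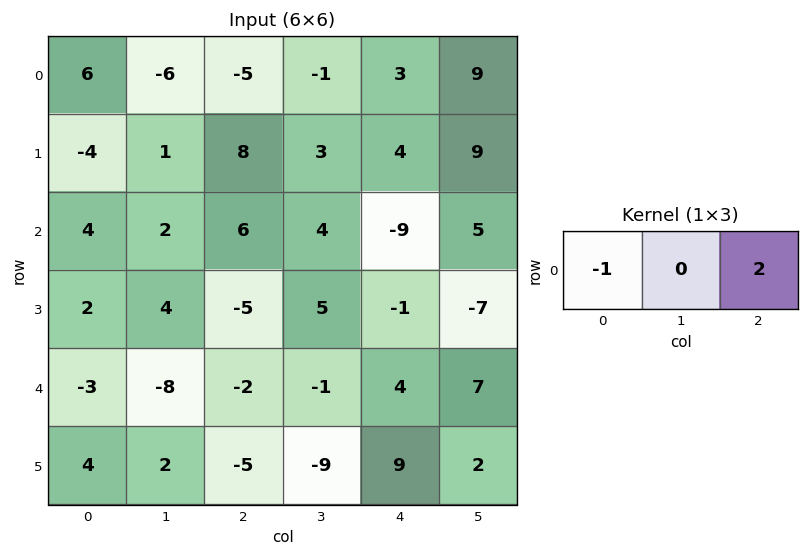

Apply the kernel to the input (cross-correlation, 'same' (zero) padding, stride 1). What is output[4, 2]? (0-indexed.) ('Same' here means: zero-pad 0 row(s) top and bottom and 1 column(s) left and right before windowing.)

The receptive field on the zero-padded input at this output position is [-8 -2 -1]. Elementwise product with the kernel and sum: -8·-1 + -1·2.

6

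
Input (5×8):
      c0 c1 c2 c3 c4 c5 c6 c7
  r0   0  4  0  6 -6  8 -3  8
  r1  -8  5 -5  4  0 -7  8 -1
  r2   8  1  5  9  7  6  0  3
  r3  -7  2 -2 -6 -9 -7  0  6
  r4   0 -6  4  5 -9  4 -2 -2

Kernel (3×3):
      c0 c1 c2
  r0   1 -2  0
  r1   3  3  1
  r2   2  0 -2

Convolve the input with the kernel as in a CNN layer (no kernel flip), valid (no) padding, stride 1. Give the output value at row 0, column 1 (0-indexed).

The receptive field on the input at this output position is [4 0 6 / 5 -5 4 / 1 5 9]. Elementwise product with the kernel and sum: 4·1 + 0·-2 + 5·3 + -5·3 + 4·1 + 1·2 + 9·-2.

-8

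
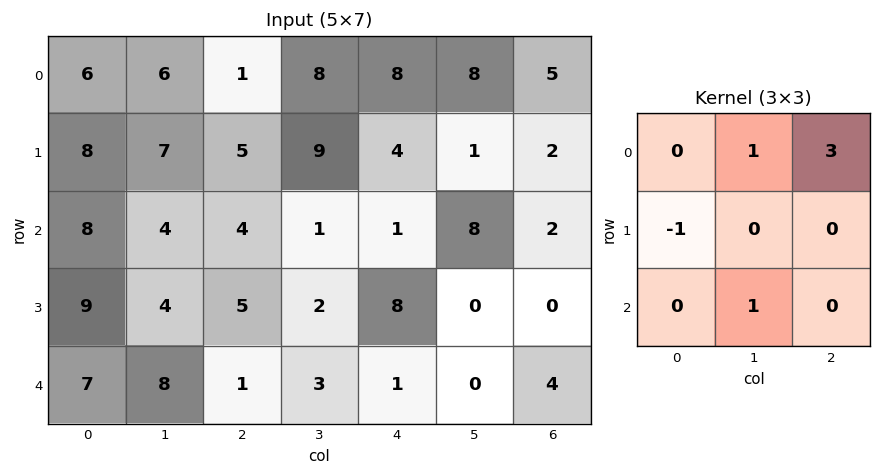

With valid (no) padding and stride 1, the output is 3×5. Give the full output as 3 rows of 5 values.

Output[0,0]: The receptive field on the input at this output position is [6 6 1 / 8 7 5 / 8 4 4]. Elementwise product with the kernel and sum: 6·1 + 1·3 + 8·-1 + 4·1.
Output[0,1]: The receptive field on the input at this output position is [6 1 8 / 7 5 9 / 4 4 1]. Elementwise product with the kernel and sum: 1·1 + 8·3 + 7·-1 + 4·1.

5 22 28 24 27
18 33 19 14 6
15 4 2 24 6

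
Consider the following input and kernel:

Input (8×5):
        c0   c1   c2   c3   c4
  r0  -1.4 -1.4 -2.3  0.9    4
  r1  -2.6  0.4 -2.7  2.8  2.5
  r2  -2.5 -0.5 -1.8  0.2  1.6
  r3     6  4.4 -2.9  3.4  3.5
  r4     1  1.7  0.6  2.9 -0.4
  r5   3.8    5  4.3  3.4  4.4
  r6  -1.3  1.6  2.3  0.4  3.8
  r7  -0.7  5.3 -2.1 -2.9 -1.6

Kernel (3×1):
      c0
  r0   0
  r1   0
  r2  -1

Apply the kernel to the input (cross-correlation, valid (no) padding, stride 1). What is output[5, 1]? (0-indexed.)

-5.3

The receptive field on the input at this output position is [5 / 1.6 / 5.3]. Elementwise product with the kernel and sum: 5.3·-1.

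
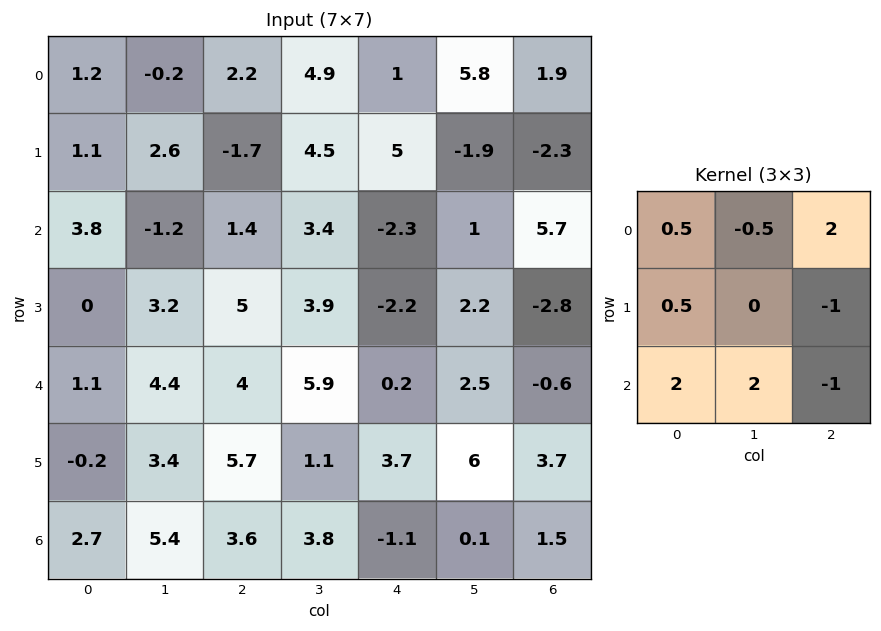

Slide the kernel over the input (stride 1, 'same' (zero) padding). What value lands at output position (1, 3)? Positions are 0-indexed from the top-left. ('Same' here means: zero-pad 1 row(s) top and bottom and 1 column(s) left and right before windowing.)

The receptive field on the zero-padded input at this output position is [2.2 4.9 1 / -1.7 4.5 5 / 1.4 3.4 -2.3]. Elementwise product with the kernel and sum: 2.2·0.5 + 4.9·-0.5 + 1·2 + -1.7·0.5 + 5·-1 + 1.4·2 + 3.4·2 + -2.3·-1.

6.7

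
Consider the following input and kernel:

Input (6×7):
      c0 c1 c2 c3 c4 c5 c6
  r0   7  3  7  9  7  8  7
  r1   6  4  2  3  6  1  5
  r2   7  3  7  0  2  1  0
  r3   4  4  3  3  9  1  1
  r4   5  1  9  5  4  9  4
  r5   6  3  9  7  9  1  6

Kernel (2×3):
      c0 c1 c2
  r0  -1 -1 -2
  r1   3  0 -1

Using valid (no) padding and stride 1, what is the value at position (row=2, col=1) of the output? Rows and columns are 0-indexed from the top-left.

-1

The receptive field on the input at this output position is [3 7 0 / 4 3 3]. Elementwise product with the kernel and sum: 3·-1 + 7·-1 + 0·-2 + 4·3 + 3·-1.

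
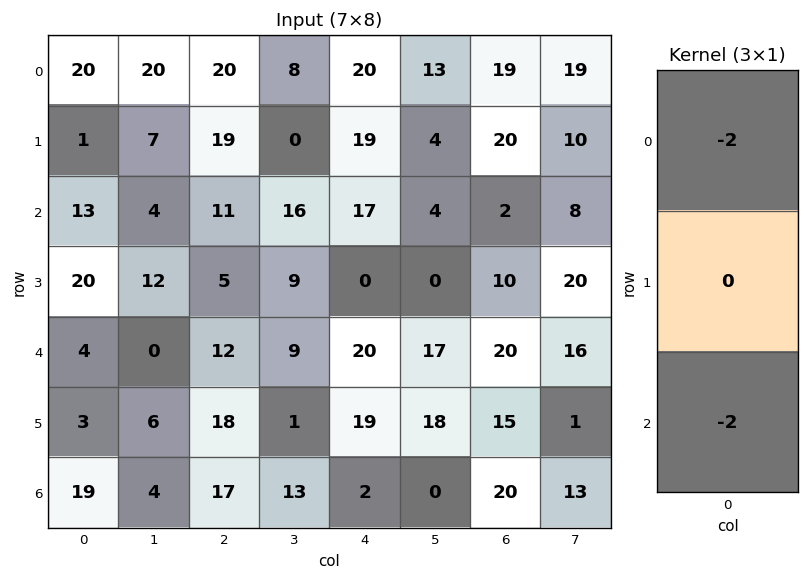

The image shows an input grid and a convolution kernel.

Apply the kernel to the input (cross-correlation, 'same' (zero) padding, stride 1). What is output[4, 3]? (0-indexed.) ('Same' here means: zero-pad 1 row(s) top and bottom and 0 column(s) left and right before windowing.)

-20

The receptive field on the zero-padded input at this output position is [9 / 9 / 1]. Elementwise product with the kernel and sum: 9·-2 + 1·-2.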